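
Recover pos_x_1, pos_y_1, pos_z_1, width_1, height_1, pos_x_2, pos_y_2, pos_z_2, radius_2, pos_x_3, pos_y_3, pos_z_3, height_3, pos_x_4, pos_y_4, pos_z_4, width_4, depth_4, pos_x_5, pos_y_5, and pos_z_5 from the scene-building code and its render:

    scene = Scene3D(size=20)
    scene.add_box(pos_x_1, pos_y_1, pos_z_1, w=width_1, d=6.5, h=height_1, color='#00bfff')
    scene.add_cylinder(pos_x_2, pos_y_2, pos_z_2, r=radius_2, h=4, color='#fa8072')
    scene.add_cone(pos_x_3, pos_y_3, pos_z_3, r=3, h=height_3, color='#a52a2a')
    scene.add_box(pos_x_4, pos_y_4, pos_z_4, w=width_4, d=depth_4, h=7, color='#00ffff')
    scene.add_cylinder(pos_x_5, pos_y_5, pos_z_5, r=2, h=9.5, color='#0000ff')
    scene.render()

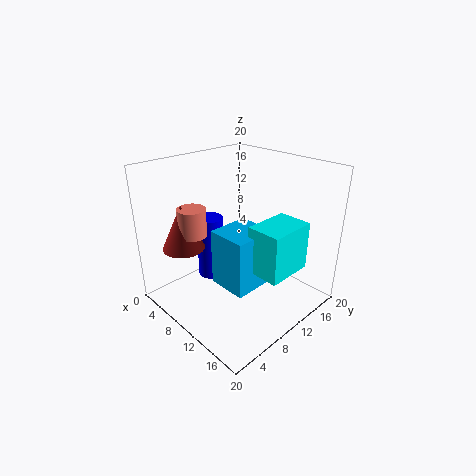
pos_x_1 = 6.5; pos_y_1 = 8; pos_z_1 = 2; width_1 = 6; height_1 = 8.5; pos_x_2 = 5; pos_y_2 = 6; pos_z_2 = 10; radius_2 = 2; pos_x_3 = 4; pos_y_3 = 5; pos_z_3 = 8; height_3 = 6.5; pos_x_4 = 11.5; pos_y_4 = 10.5; pos_z_4 = 5; width_4 = 5; depth_4 = 7; pos_x_5 = 4.5; pos_y_5 = 9.5; pos_z_5 = 2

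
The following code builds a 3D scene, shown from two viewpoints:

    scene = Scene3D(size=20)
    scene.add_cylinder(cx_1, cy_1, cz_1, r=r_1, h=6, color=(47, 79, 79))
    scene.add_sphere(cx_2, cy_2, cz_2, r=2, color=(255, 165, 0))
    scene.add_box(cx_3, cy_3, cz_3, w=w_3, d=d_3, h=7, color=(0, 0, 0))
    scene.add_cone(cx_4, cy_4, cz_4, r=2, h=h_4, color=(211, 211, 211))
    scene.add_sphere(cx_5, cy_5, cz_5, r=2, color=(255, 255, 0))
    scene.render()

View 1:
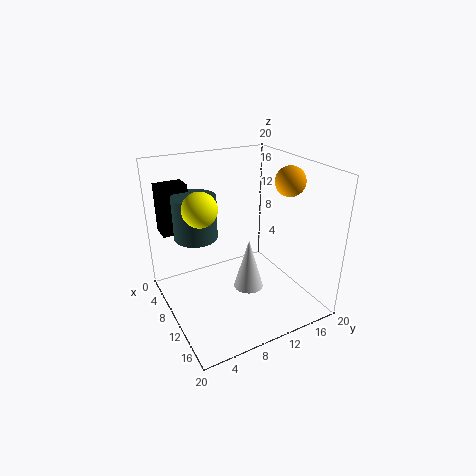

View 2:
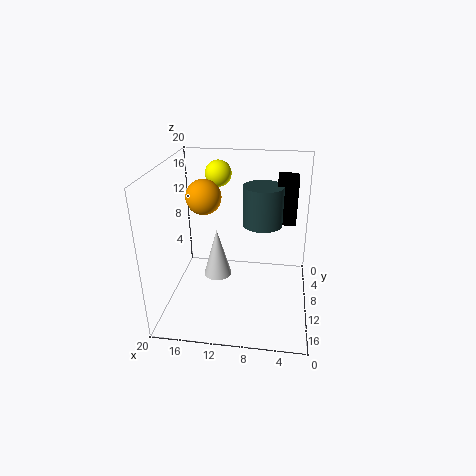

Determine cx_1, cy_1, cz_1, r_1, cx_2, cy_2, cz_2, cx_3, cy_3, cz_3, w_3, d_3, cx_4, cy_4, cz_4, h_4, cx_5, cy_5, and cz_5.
cx_1 = 7
cy_1 = 5
cz_1 = 10
r_1 = 3
cx_2 = 13
cy_2 = 16
cz_2 = 18
cx_3 = 2
cy_3 = 1
cz_3 = 10
w_3 = 3
d_3 = 4
cx_4 = 13
cy_4 = 10
cz_4 = 4
h_4 = 7
cx_5 = 14
cy_5 = 3
cz_5 = 17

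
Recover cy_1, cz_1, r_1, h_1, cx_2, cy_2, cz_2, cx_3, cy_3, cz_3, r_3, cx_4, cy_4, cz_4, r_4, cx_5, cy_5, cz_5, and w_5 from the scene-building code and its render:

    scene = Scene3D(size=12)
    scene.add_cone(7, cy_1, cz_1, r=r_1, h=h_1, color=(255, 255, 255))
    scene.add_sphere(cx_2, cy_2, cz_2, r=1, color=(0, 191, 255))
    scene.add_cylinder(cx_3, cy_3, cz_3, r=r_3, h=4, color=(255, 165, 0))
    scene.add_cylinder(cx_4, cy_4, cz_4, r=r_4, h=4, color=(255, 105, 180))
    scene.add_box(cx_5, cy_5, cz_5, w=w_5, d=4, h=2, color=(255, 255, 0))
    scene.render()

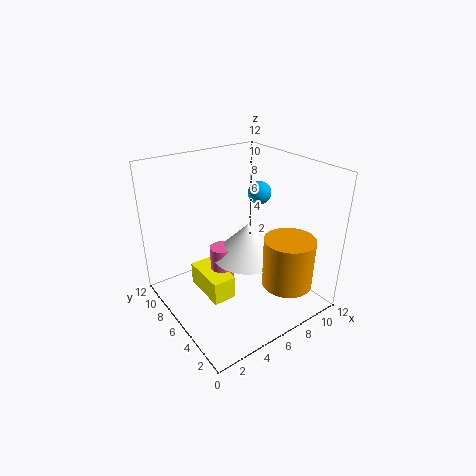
cy_1 = 6; cz_1 = 4; r_1 = 3; h_1 = 3; cx_2 = 9; cy_2 = 7; cz_2 = 9; cx_3 = 8; cy_3 = 2; cz_3 = 3; r_3 = 2; cx_4 = 5; cy_4 = 7; cz_4 = 1; r_4 = 1; cx_5 = 3; cy_5 = 5; cz_5 = 1; w_5 = 2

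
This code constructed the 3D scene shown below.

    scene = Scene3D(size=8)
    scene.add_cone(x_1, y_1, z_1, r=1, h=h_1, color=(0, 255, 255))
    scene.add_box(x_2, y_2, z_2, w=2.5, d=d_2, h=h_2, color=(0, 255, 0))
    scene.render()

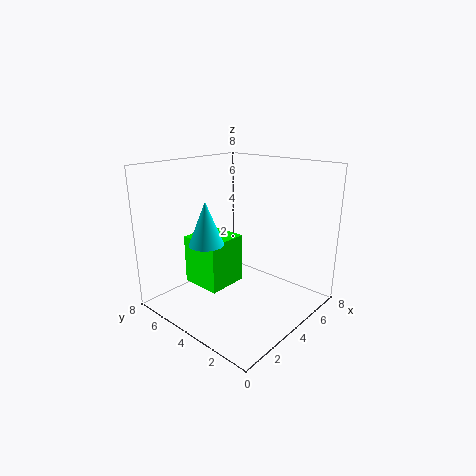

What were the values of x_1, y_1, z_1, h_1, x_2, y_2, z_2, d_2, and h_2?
x_1 = 3
y_1 = 5.5
z_1 = 3.5
h_1 = 2.5
x_2 = 3
y_2 = 5
z_2 = 0.5
d_2 = 2.5
h_2 = 3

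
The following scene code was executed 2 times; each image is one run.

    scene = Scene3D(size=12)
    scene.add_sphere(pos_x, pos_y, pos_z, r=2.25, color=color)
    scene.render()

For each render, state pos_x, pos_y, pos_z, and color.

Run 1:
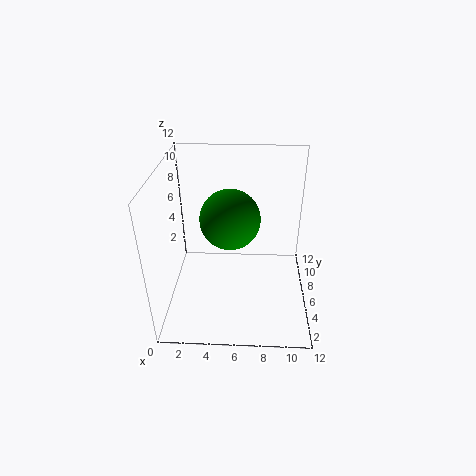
pos_x = 5.5, pos_y = 4.25, pos_z = 8.75, color = 'green'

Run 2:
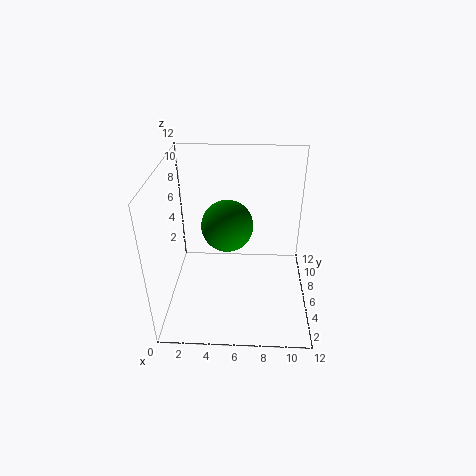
pos_x = 5, pos_y = 7.5, pos_z = 6.25, color = 'green'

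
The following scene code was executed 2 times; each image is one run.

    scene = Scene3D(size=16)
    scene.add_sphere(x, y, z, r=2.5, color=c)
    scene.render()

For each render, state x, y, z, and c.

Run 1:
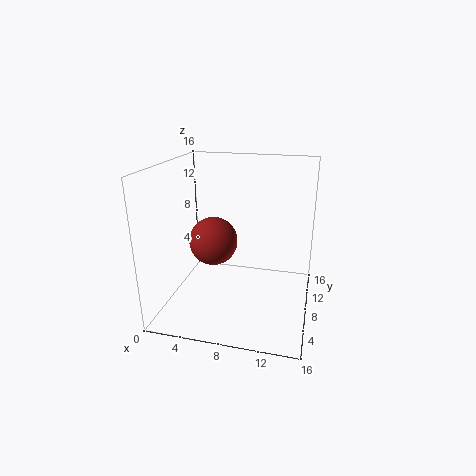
x = 6; y = 5.5; z = 8.5; c = 'brown'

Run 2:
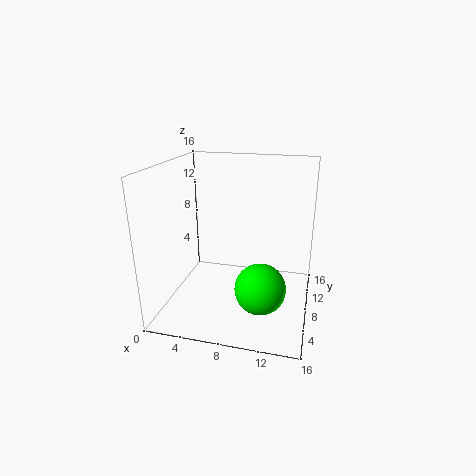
x = 11.5; y = 3; z = 5; c = 'lime'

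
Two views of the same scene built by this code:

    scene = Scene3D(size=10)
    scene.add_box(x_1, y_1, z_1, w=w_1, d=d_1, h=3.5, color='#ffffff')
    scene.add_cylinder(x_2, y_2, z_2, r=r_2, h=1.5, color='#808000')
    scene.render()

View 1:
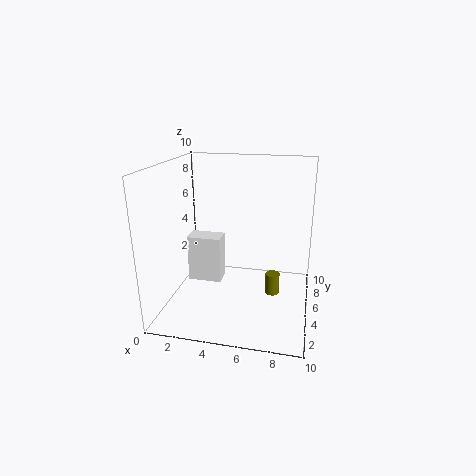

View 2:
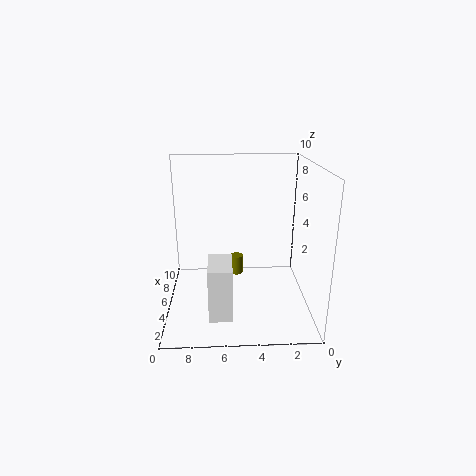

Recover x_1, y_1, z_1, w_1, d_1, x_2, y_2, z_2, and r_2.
x_1 = 1
y_1 = 5.5
z_1 = 1
w_1 = 2.5
d_1 = 1.5
x_2 = 7.5
y_2 = 5
z_2 = 1
r_2 = 0.5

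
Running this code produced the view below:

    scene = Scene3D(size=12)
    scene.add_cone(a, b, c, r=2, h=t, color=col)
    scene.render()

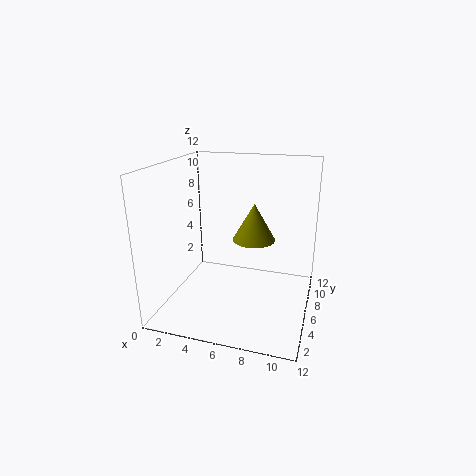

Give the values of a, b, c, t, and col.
a = 6.5; b = 9.5; c = 4.5; t = 3.5; col = 'olive'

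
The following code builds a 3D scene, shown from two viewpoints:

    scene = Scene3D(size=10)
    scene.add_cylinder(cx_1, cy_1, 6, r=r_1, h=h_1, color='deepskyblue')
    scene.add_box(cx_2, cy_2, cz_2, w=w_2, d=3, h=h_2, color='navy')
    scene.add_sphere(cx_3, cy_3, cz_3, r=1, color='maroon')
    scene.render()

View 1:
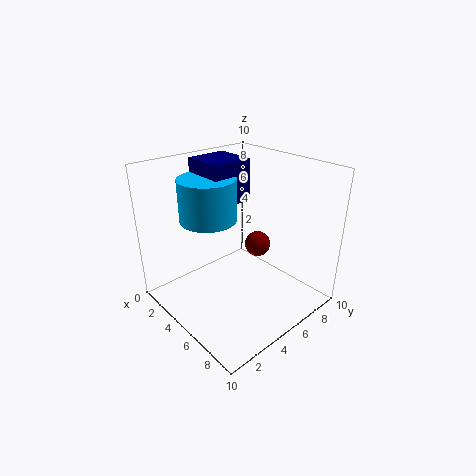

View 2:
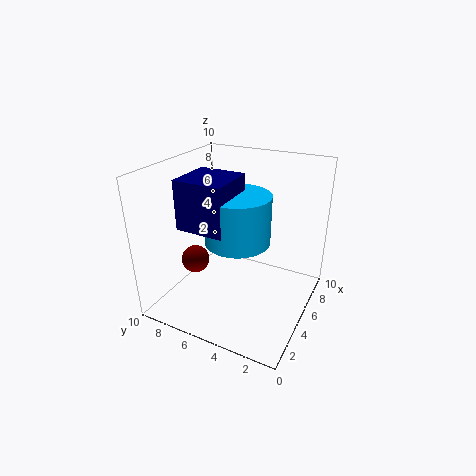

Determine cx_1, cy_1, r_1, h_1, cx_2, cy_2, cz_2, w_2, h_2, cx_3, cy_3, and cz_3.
cx_1 = 3, cy_1 = 4, r_1 = 2, h_1 = 3, cx_2 = 1, cy_2 = 4, cz_2 = 7, w_2 = 3, h_2 = 3, cx_3 = 4, cy_3 = 8, cz_3 = 3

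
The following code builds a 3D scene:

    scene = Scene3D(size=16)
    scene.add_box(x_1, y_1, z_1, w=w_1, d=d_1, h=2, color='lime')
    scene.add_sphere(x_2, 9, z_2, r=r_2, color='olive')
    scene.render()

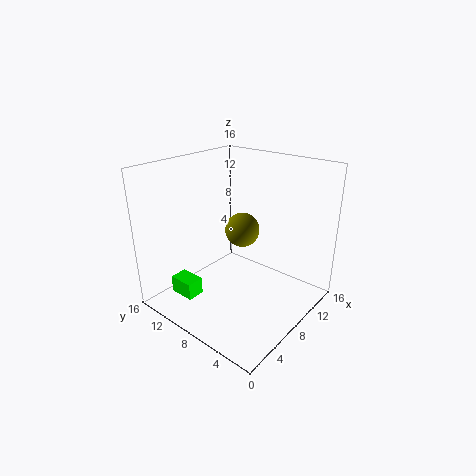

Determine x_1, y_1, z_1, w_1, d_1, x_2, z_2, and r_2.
x_1 = 3, y_1 = 11, z_1 = 1, w_1 = 2, d_1 = 3, x_2 = 10, z_2 = 8, r_2 = 2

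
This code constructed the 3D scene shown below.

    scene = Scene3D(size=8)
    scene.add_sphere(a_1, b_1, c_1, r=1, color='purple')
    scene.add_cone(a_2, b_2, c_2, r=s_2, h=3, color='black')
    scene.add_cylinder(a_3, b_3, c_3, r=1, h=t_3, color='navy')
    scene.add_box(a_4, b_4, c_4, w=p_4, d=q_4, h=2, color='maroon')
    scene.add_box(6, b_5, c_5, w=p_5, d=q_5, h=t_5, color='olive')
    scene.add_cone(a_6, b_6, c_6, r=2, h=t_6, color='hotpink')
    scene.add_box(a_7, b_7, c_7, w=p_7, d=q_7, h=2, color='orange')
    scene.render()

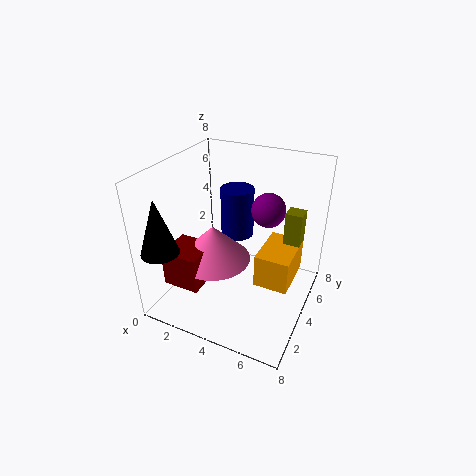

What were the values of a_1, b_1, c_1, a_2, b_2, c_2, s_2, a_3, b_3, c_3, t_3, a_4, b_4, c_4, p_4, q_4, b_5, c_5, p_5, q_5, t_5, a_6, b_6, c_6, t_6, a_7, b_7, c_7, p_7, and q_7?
a_1 = 5; b_1 = 6; c_1 = 5; a_2 = 1; b_2 = 1; c_2 = 4; s_2 = 1; a_3 = 3; b_3 = 6; c_3 = 3; t_3 = 3; a_4 = 1; b_4 = 1; c_4 = 2; p_4 = 2; q_4 = 2; b_5 = 6; c_5 = 3; p_5 = 1; q_5 = 1; t_5 = 2; a_6 = 3; b_6 = 3; c_6 = 3; t_6 = 2; a_7 = 5; b_7 = 4; c_7 = 1; p_7 = 2; q_7 = 3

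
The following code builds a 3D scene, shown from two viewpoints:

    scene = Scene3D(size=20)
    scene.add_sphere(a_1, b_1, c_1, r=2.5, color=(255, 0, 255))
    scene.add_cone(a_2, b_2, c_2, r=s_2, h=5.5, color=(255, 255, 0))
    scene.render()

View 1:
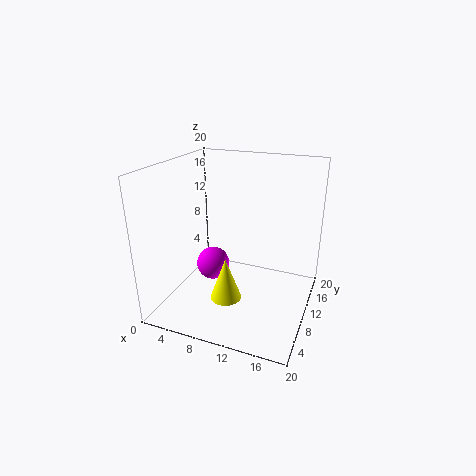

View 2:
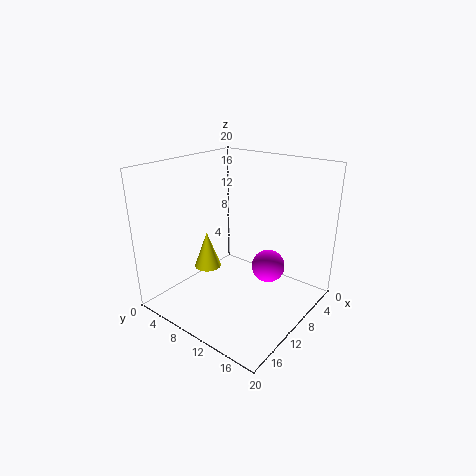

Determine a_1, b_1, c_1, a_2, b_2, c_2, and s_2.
a_1 = 5; b_1 = 12; c_1 = 4; a_2 = 10.5; b_2 = 4.5; c_2 = 4; s_2 = 2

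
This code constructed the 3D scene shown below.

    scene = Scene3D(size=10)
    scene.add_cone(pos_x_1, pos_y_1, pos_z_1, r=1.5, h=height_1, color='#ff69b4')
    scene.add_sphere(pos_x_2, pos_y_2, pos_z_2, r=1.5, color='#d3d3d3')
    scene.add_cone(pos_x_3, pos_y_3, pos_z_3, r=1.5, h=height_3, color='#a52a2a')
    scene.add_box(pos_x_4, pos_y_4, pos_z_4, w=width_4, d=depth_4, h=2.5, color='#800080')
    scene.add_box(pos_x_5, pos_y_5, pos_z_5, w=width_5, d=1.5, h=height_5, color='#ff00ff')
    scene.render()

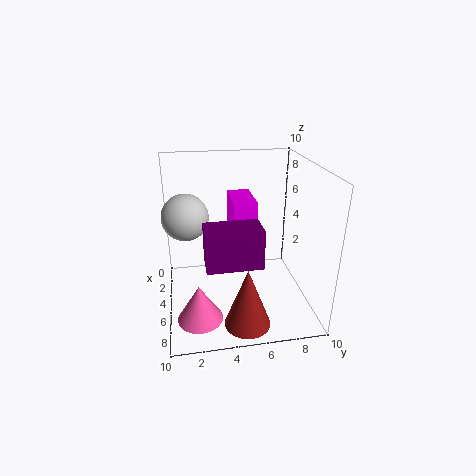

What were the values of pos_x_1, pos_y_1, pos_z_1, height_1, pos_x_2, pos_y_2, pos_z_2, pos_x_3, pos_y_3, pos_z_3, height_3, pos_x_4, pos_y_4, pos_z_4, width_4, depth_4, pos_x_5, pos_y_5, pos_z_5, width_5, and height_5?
pos_x_1 = 7.5, pos_y_1 = 2, pos_z_1 = 0.5, height_1 = 2.5, pos_x_2 = 5.5, pos_y_2 = 1.5, pos_z_2 = 7, pos_x_3 = 8.5, pos_y_3 = 5, pos_z_3 = 0.5, height_3 = 4, pos_x_4 = 6.5, pos_y_4 = 2.5, pos_z_4 = 4.5, width_4 = 2, depth_4 = 3.5, pos_x_5 = 3.5, pos_y_5 = 4.5, pos_z_5 = 5.5, width_5 = 3, height_5 = 2.5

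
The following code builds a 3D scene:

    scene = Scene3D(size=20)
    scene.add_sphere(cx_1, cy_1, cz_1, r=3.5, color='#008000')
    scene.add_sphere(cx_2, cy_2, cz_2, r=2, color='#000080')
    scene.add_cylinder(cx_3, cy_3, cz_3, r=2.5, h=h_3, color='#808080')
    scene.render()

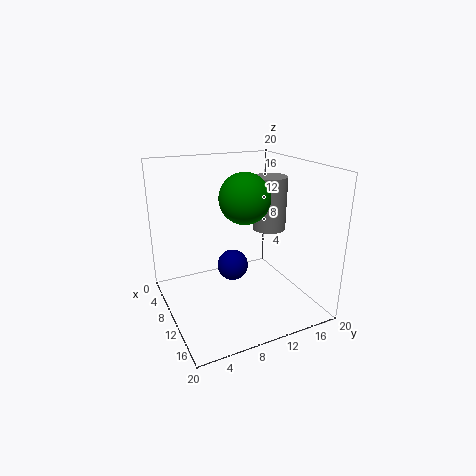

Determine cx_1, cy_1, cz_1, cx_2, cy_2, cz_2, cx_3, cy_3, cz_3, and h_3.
cx_1 = 10
cy_1 = 11
cz_1 = 15.5
cx_2 = 12.5
cy_2 = 8
cz_2 = 7.5
cx_3 = 7.5
cy_3 = 16.5
cz_3 = 9.5
h_3 = 8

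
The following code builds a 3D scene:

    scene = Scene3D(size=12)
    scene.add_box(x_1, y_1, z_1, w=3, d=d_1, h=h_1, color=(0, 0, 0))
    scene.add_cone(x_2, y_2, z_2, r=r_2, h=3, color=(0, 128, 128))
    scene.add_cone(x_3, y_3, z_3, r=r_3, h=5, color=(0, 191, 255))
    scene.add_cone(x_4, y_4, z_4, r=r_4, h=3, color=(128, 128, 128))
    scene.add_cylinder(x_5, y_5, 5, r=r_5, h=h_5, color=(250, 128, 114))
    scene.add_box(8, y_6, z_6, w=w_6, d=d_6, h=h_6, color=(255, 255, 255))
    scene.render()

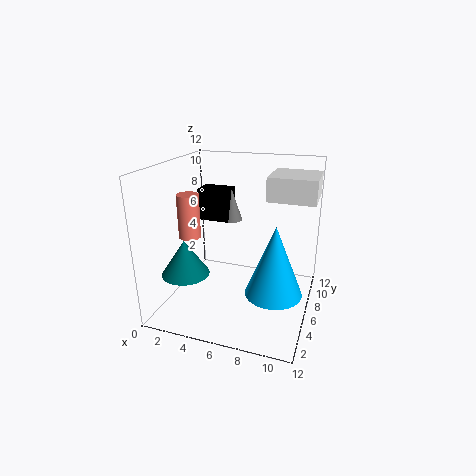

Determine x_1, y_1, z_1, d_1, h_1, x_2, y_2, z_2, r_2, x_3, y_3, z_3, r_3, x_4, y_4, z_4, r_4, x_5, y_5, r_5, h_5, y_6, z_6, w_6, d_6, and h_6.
x_1 = 1
y_1 = 9
z_1 = 6
d_1 = 2
h_1 = 3
x_2 = 2
y_2 = 4
z_2 = 3
r_2 = 2
x_3 = 10
y_3 = 2
z_3 = 4
r_3 = 2
x_4 = 4
y_4 = 10
z_4 = 6
r_4 = 1
x_5 = 1
y_5 = 7
r_5 = 1
h_5 = 4
y_6 = 7
z_6 = 9
w_6 = 4
d_6 = 4
h_6 = 2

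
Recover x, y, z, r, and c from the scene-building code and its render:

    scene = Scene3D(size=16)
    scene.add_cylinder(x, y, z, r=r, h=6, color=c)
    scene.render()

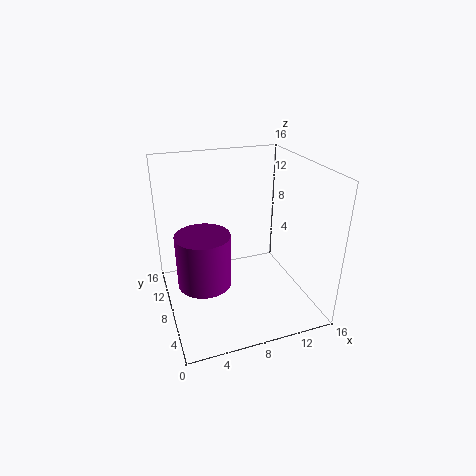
x = 4
y = 8
z = 3
r = 3
c = 'purple'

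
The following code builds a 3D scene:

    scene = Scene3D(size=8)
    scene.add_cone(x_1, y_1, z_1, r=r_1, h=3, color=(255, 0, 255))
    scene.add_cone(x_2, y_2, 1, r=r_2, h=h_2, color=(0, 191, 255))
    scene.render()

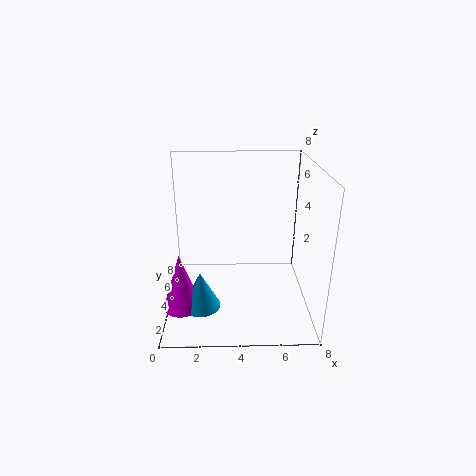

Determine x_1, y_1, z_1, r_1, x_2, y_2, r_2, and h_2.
x_1 = 1
y_1 = 2
z_1 = 1
r_1 = 1
x_2 = 2
y_2 = 2
r_2 = 1
h_2 = 2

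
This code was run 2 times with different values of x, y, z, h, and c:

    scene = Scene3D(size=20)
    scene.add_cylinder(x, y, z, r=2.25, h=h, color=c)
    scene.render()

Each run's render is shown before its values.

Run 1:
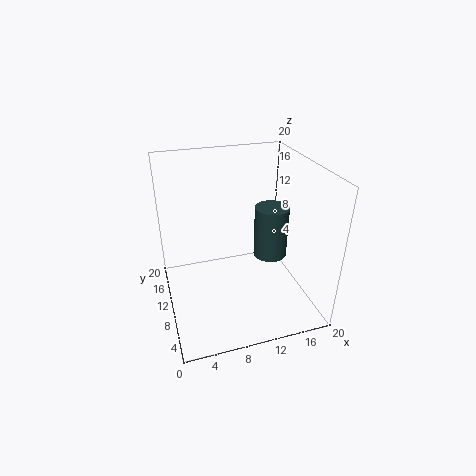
x = 14; y = 8; z = 8; h = 7; c = 'darkslategray'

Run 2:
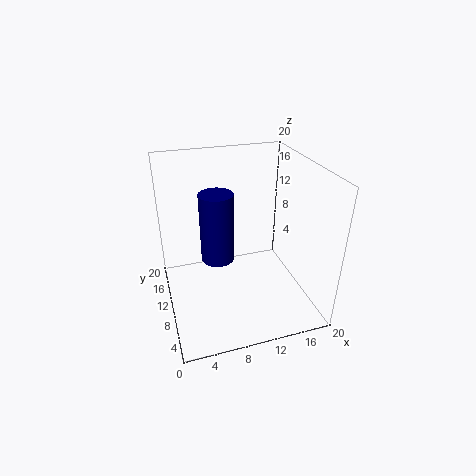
x = 7; y = 9.75; z = 7.5; h = 9.5; c = 'navy'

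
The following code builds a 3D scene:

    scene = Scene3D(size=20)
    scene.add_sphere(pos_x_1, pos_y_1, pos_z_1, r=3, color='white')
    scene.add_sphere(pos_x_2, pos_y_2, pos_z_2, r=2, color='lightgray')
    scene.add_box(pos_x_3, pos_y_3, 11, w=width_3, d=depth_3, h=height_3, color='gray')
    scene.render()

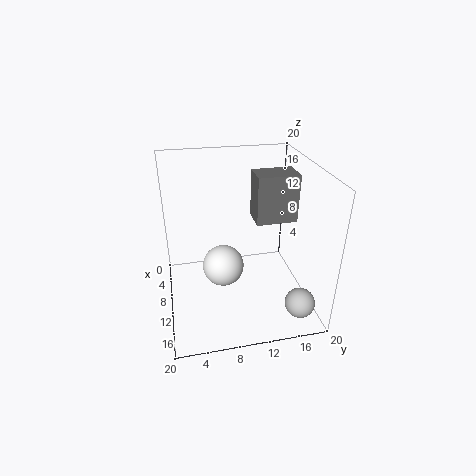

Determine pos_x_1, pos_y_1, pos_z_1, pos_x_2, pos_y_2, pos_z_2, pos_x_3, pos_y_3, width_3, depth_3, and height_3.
pos_x_1 = 9
pos_y_1 = 8
pos_z_1 = 5
pos_x_2 = 17
pos_y_2 = 17
pos_z_2 = 3
pos_x_3 = 5
pos_y_3 = 13
width_3 = 4
depth_3 = 6
height_3 = 7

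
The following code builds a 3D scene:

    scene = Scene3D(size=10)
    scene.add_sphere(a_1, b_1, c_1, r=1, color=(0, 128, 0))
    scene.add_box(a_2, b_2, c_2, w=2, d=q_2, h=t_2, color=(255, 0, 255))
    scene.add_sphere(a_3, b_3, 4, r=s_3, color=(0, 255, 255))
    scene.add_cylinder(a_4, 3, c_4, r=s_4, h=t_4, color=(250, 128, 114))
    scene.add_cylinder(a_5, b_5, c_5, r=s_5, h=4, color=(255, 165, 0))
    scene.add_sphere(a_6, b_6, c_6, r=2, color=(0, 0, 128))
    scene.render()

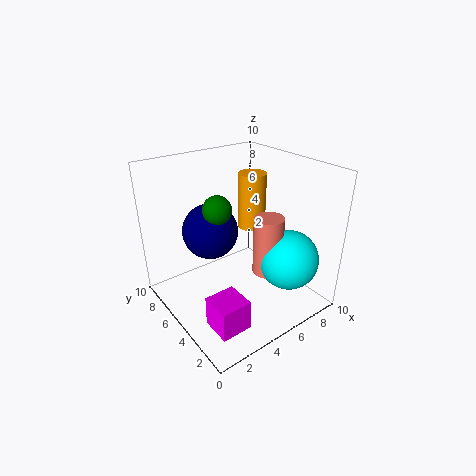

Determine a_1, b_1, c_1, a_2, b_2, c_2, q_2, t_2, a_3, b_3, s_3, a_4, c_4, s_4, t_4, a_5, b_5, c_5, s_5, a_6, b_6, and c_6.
a_1 = 4
b_1 = 6
c_1 = 7
a_2 = 1
b_2 = 1
c_2 = 1
q_2 = 2
t_2 = 2
a_3 = 7
b_3 = 2
s_3 = 2
a_4 = 6
c_4 = 3
s_4 = 1
t_4 = 4
a_5 = 7
b_5 = 6
c_5 = 5
s_5 = 1
a_6 = 4
b_6 = 7
c_6 = 5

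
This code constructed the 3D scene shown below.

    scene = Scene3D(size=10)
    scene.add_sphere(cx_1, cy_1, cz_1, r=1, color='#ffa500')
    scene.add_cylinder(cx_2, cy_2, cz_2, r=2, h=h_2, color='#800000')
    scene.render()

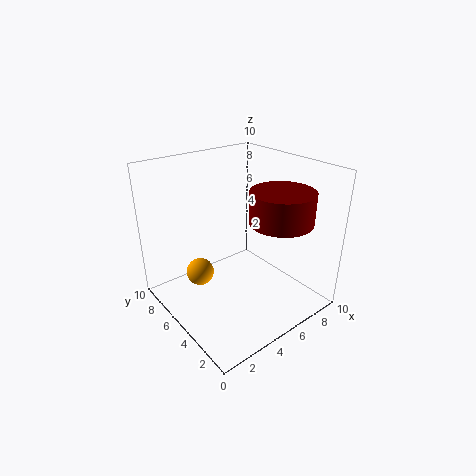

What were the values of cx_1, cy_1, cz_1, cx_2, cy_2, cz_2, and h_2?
cx_1 = 3
cy_1 = 7
cz_1 = 2
cx_2 = 6
cy_2 = 2
cz_2 = 7
h_2 = 2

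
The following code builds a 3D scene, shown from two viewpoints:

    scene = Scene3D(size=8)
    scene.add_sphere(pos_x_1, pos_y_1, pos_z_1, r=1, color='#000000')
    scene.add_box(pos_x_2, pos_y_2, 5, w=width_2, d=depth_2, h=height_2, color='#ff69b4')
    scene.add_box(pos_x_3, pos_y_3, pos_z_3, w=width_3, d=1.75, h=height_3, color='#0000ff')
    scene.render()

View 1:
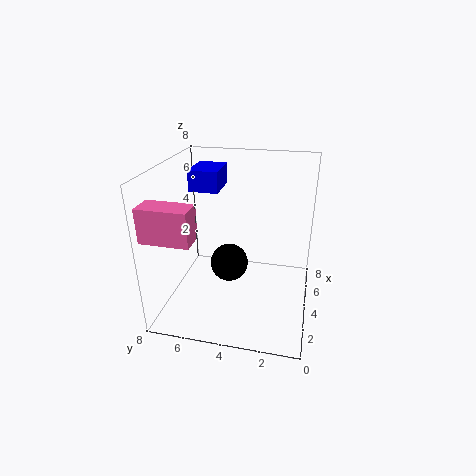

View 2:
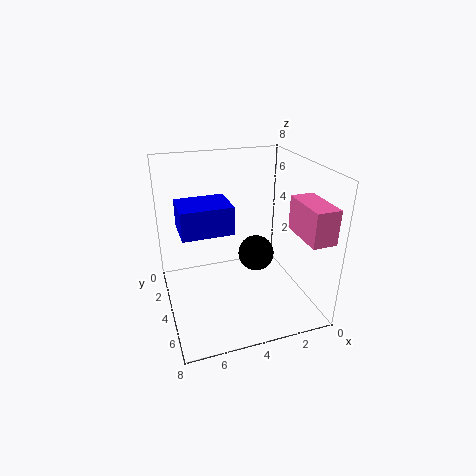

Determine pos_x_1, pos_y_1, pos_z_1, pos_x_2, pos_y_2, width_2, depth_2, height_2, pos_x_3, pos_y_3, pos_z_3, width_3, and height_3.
pos_x_1 = 3; pos_y_1 = 4.25; pos_z_1 = 3; pos_x_2 = 0.5; pos_y_2 = 5.5; width_2 = 1.25; depth_2 = 2.5; height_2 = 1.75; pos_x_3 = 5.25; pos_y_3 = 5.5; pos_z_3 = 6; width_3 = 2.25; height_3 = 1.25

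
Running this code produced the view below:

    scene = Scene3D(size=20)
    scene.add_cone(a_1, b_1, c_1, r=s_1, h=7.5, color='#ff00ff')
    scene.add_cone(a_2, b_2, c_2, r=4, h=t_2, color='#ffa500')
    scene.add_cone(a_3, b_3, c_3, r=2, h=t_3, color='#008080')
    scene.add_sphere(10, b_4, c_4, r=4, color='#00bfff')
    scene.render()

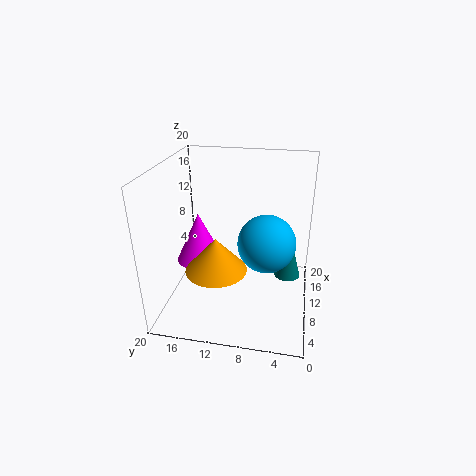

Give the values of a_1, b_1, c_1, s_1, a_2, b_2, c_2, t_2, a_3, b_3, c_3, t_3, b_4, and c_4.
a_1 = 12.5; b_1 = 16.5; c_1 = 4.5; s_1 = 3.5; a_2 = 5.5; b_2 = 12; c_2 = 7.5; t_2 = 4.5; a_3 = 15; b_3 = 3; c_3 = 1.5; t_3 = 7.5; b_4 = 6; c_4 = 9.5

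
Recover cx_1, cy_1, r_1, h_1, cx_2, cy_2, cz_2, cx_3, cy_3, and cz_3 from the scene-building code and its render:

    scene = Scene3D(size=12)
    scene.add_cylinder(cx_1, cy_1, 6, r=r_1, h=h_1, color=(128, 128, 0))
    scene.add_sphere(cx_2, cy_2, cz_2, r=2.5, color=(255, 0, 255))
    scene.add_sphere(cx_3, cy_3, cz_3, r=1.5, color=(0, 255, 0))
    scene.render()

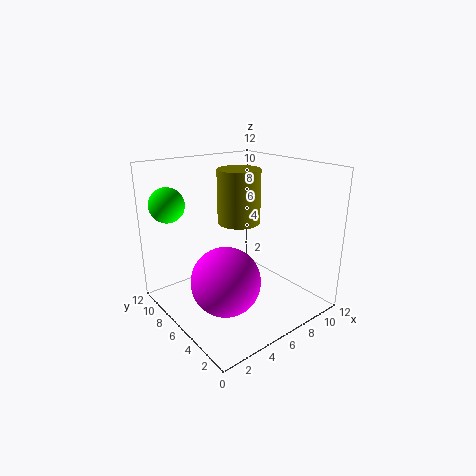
cx_1 = 8.5
cy_1 = 9
r_1 = 2
h_1 = 5
cx_2 = 2.5
cy_2 = 3
cz_2 = 4.5
cx_3 = 2
cy_3 = 10.5
cz_3 = 8.5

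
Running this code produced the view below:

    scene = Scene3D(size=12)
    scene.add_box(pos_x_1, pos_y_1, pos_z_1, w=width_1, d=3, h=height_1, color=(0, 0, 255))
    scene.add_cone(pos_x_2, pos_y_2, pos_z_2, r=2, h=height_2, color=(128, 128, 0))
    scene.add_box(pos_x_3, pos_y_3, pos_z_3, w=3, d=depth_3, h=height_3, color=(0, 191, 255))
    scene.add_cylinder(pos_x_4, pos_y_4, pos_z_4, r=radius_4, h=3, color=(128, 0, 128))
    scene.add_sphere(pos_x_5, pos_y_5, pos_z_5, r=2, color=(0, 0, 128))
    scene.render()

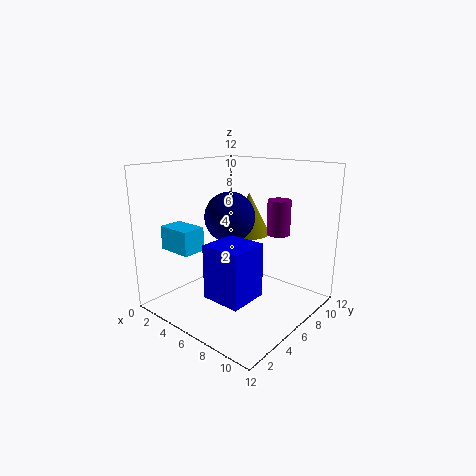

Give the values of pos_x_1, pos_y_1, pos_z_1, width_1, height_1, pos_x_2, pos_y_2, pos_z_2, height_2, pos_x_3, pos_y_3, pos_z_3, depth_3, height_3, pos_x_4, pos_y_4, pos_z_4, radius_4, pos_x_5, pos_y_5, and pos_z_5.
pos_x_1 = 7; pos_y_1 = 1; pos_z_1 = 3; width_1 = 3; height_1 = 4; pos_x_2 = 4; pos_y_2 = 10; pos_z_2 = 5; height_2 = 4; pos_x_3 = 1; pos_y_3 = 2; pos_z_3 = 5; depth_3 = 2; height_3 = 2; pos_x_4 = 8; pos_y_4 = 9; pos_z_4 = 6; radius_4 = 1; pos_x_5 = 6; pos_y_5 = 5; pos_z_5 = 8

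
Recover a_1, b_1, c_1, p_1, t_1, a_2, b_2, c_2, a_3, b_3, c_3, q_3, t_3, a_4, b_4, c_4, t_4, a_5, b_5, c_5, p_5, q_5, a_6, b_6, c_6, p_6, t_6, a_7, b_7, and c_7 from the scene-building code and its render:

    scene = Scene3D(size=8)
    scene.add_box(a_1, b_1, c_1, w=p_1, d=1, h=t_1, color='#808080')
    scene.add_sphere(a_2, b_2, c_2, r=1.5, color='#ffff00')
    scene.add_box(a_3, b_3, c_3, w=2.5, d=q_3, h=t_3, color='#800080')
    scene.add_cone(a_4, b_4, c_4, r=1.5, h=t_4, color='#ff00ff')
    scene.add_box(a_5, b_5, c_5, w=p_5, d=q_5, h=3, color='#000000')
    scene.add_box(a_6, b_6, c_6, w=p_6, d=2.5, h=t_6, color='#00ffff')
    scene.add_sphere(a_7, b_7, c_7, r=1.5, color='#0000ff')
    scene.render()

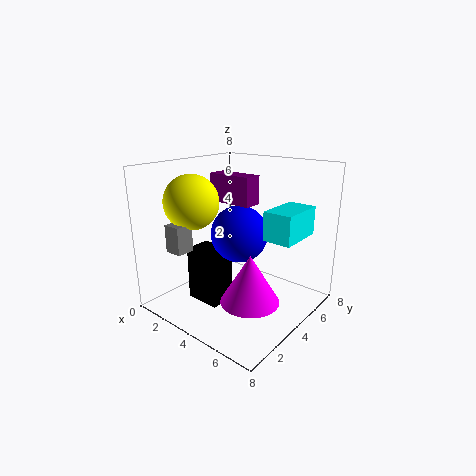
a_1 = 1.5; b_1 = 1; c_1 = 3.5; p_1 = 1; t_1 = 1.5; a_2 = 2; b_2 = 2.5; c_2 = 6; a_3 = 2.5; b_3 = 3.5; c_3 = 6; q_3 = 1; t_3 = 1.5; a_4 = 6; b_4 = 2.5; c_4 = 1.5; t_4 = 2.5; a_5 = 2; b_5 = 2; c_5 = 0.5; p_5 = 2; q_5 = 1.5; a_6 = 6; b_6 = 3.5; c_6 = 4.5; p_6 = 1.5; t_6 = 1.5; a_7 = 4.5; b_7 = 3.5; c_7 = 4.5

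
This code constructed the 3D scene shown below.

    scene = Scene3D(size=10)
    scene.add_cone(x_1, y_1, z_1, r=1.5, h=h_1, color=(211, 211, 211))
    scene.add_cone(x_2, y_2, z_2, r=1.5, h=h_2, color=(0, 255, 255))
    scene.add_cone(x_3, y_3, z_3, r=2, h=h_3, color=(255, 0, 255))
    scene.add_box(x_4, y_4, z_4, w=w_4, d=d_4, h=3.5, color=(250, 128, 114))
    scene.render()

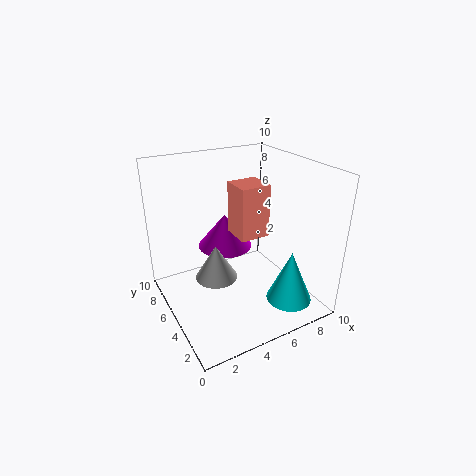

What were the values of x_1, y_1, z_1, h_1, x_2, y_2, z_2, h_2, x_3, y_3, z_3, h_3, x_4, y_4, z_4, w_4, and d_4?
x_1 = 3.5; y_1 = 5.5; z_1 = 2; h_1 = 2.5; x_2 = 7; y_2 = 1.5; z_2 = 1.5; h_2 = 3.5; x_3 = 5; y_3 = 7; z_3 = 3.5; h_3 = 2.5; x_4 = 4.5; y_4 = 3.5; z_4 = 5.5; w_4 = 2; d_4 = 2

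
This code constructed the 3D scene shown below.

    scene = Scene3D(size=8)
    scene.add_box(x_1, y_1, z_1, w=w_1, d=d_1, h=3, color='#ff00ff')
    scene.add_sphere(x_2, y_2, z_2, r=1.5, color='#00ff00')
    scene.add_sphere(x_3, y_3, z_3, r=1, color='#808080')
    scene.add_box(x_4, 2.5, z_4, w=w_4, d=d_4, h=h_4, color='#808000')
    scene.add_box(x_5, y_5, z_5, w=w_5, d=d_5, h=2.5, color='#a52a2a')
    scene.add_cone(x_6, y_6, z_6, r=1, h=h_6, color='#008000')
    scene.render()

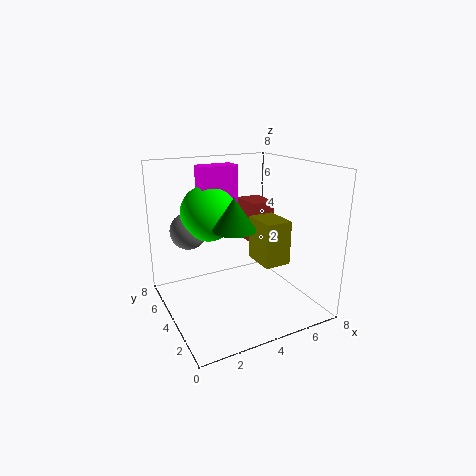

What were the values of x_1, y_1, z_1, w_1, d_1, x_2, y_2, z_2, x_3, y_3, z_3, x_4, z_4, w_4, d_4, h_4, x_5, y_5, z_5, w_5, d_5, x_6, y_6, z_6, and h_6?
x_1 = 2; y_1 = 4; z_1 = 5; w_1 = 2; d_1 = 1; x_2 = 2.5; y_2 = 4.5; z_2 = 5.5; x_3 = 1.5; y_3 = 5; z_3 = 4.5; x_4 = 5; z_4 = 2.5; w_4 = 1.5; d_4 = 2; h_4 = 2.5; x_5 = 5.5; y_5 = 5; z_5 = 3; w_5 = 1.5; d_5 = 2; x_6 = 2.5; y_6 = 1.5; z_6 = 5.5; h_6 = 1.5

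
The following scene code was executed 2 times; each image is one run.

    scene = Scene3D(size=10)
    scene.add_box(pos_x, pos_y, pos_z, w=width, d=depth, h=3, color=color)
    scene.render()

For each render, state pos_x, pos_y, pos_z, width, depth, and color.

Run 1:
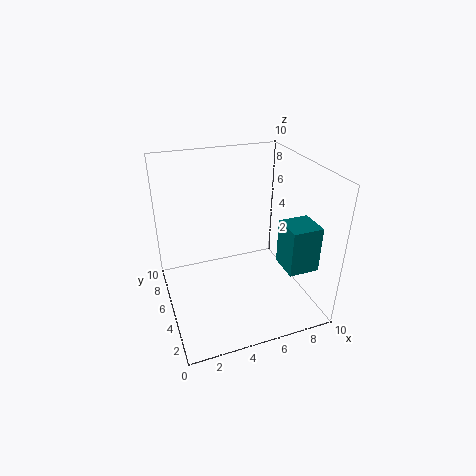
pos_x = 7; pos_y = 1; pos_z = 4; width = 2; depth = 2; color = 'teal'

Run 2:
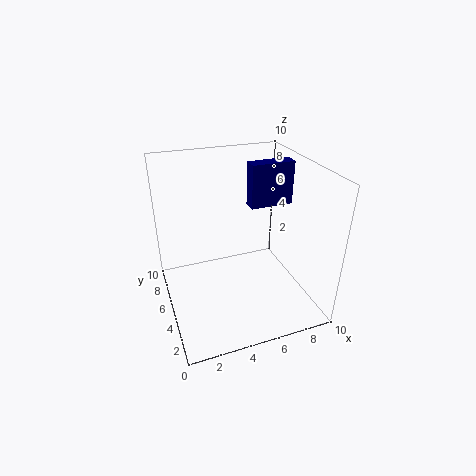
pos_x = 6; pos_y = 5; pos_z = 7; width = 3; depth = 1; color = 'navy'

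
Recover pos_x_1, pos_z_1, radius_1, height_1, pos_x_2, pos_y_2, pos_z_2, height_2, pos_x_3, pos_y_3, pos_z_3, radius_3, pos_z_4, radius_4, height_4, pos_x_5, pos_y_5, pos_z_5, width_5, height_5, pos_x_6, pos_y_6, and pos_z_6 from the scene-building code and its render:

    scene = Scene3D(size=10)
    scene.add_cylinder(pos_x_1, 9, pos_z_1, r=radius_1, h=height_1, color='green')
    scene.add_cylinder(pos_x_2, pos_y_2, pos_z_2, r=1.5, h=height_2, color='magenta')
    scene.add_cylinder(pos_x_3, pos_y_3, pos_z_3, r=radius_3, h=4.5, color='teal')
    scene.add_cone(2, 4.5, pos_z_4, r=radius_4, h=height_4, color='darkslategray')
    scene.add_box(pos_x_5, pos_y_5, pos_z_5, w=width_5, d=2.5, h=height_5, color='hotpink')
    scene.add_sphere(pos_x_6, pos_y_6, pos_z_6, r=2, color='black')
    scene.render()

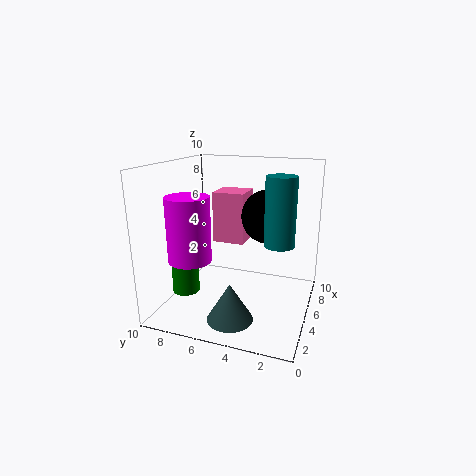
pos_x_1 = 4.5
pos_z_1 = 0.5
radius_1 = 1
height_1 = 2.5
pos_x_2 = 3.5
pos_y_2 = 8
pos_z_2 = 3.5
height_2 = 4.5
pos_x_3 = 4.5
pos_y_3 = 2
pos_z_3 = 5
radius_3 = 1
pos_z_4 = 0.5
radius_4 = 1.5
height_4 = 2.5
pos_x_5 = 7.5
pos_y_5 = 5.5
pos_z_5 = 3.5
width_5 = 2.5
height_5 = 4
pos_x_6 = 7.5
pos_y_6 = 3.5
pos_z_6 = 6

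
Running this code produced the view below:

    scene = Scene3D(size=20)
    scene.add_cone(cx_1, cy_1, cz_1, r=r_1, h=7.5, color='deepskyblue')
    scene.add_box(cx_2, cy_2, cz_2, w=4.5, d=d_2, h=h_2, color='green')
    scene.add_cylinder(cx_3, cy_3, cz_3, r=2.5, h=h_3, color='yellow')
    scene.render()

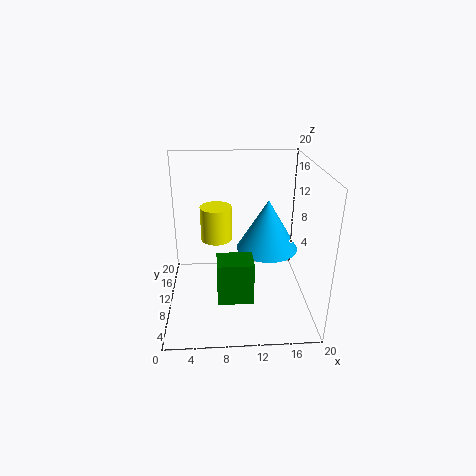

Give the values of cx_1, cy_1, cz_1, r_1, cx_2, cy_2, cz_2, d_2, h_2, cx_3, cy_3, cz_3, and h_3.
cx_1 = 14.5; cy_1 = 12.5; cz_1 = 7; r_1 = 4.5; cx_2 = 7; cy_2 = 2.5; cz_2 = 4.5; d_2 = 3.5; h_2 = 5.5; cx_3 = 7; cy_3 = 17; cz_3 = 6.5; h_3 = 5.5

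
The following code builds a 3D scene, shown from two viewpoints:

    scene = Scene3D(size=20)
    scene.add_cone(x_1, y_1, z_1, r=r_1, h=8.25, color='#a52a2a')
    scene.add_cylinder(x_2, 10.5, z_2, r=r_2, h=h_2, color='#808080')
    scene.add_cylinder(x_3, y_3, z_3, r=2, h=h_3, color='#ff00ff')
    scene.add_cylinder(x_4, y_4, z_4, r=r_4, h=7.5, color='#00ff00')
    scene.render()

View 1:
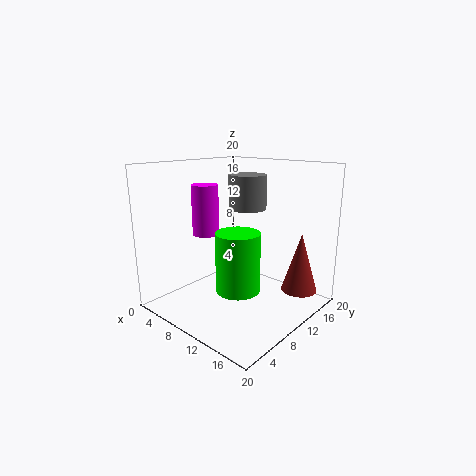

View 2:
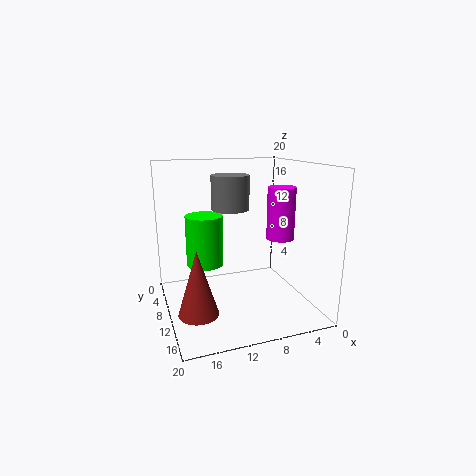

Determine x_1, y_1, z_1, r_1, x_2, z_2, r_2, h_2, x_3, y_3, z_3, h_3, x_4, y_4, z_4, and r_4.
x_1 = 17, y_1 = 15.25, z_1 = 2.5, r_1 = 2.5, x_2 = 11.25, z_2 = 14.25, r_2 = 2.5, h_2 = 4.5, x_3 = 3.5, y_3 = 10, z_3 = 9.25, h_3 = 7.5, x_4 = 13.75, y_4 = 5.75, z_4 = 5, r_4 = 2.75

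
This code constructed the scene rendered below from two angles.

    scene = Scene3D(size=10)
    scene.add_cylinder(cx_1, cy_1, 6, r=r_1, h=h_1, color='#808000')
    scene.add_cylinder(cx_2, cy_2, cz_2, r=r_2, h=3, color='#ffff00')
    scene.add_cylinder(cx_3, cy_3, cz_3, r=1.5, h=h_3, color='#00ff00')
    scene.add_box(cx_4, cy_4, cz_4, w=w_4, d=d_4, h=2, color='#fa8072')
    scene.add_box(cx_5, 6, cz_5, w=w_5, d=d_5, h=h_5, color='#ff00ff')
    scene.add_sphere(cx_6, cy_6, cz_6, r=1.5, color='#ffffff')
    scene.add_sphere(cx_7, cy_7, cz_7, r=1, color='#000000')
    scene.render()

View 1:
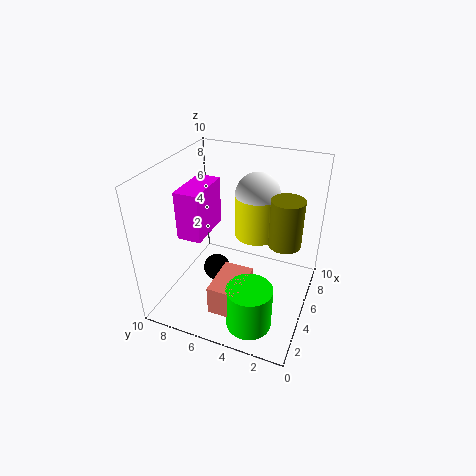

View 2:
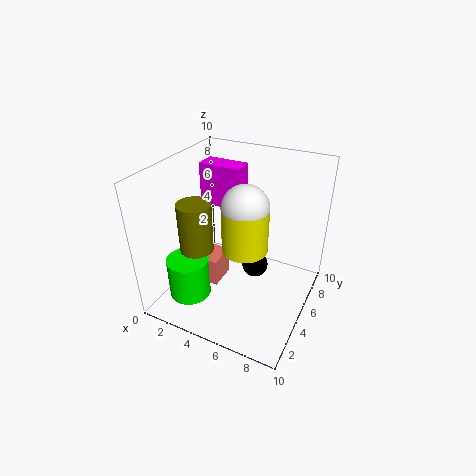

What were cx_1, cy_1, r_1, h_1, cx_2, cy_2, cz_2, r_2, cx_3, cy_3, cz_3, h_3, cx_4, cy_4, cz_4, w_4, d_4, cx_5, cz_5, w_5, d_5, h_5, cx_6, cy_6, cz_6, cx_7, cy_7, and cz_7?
cx_1 = 4, cy_1 = 1.5, r_1 = 1, h_1 = 3, cx_2 = 6, cy_2 = 4, cz_2 = 5, r_2 = 1.5, cx_3 = 2, cy_3 = 3, cz_3 = 0.5, h_3 = 3, cx_4 = 1, cy_4 = 3.5, cz_4 = 1.5, w_4 = 3, d_4 = 2, cx_5 = 1.5, cz_5 = 6.5, w_5 = 3, d_5 = 1.5, h_5 = 3, cx_6 = 6, cy_6 = 4, cz_6 = 8, cx_7 = 5.5, cy_7 = 7, cz_7 = 1.5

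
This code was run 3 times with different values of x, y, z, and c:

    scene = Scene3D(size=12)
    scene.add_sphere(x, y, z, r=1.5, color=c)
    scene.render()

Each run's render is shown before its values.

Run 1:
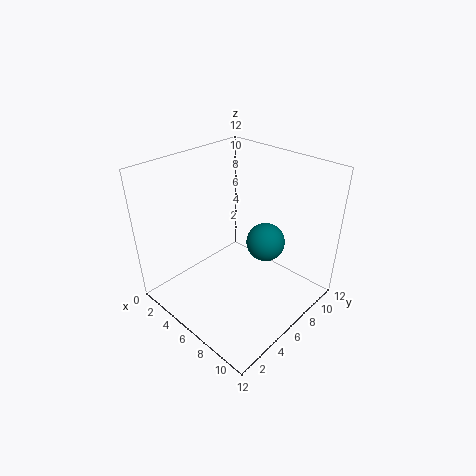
x = 8.5
y = 6.5
z = 6.5
c = 'teal'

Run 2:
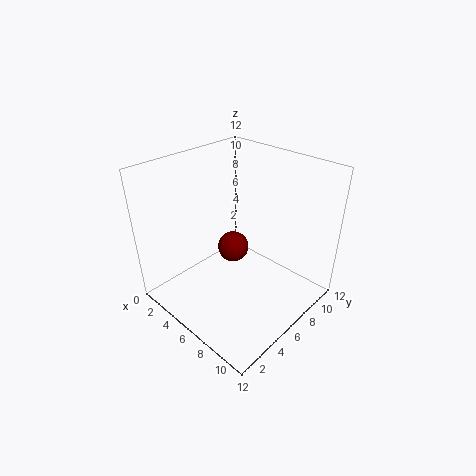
x = 3
y = 8.5
z = 2.5
c = 'maroon'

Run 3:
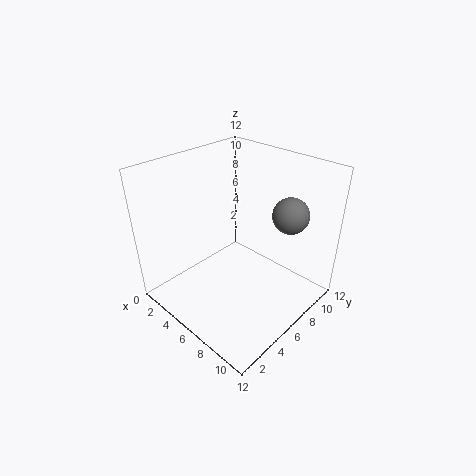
x = 9
y = 9
z = 8
c = 'gray'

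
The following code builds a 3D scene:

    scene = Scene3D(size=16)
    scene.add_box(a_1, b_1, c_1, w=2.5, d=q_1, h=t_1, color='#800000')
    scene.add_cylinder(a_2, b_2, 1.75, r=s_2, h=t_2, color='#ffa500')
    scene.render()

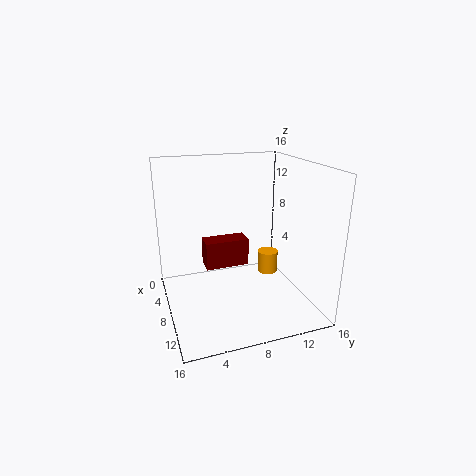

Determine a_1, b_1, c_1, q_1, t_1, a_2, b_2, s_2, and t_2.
a_1 = 1.75; b_1 = 5.25; c_1 = 2.5; q_1 = 5.5; t_1 = 3.5; a_2 = 5.25; b_2 = 13; s_2 = 1.25; t_2 = 2.75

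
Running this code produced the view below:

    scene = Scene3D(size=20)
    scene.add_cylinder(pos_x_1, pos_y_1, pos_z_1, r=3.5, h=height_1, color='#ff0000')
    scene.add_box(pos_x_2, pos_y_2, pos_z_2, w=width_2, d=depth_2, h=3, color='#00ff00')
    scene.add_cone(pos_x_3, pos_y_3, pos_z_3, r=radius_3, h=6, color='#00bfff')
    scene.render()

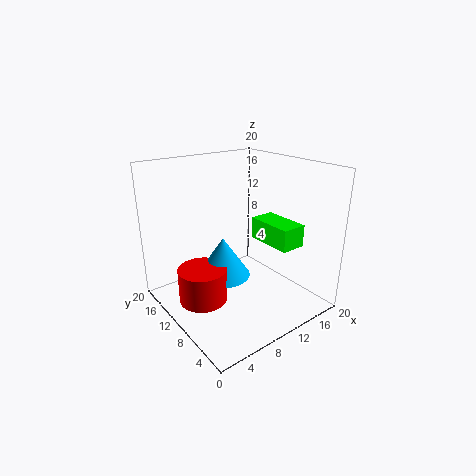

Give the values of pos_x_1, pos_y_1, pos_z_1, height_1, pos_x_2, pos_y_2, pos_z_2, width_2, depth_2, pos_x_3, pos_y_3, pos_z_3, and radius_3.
pos_x_1 = 5.5, pos_y_1 = 12.5, pos_z_1 = 0.5, height_1 = 5, pos_x_2 = 12.5, pos_y_2 = 3.5, pos_z_2 = 9.5, width_2 = 3.5, depth_2 = 6.5, pos_x_3 = 9.5, pos_y_3 = 13, pos_z_3 = 3, radius_3 = 4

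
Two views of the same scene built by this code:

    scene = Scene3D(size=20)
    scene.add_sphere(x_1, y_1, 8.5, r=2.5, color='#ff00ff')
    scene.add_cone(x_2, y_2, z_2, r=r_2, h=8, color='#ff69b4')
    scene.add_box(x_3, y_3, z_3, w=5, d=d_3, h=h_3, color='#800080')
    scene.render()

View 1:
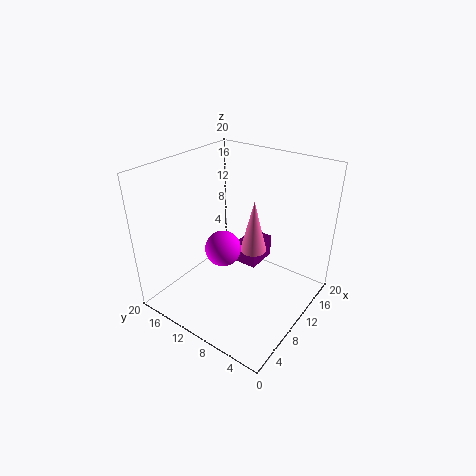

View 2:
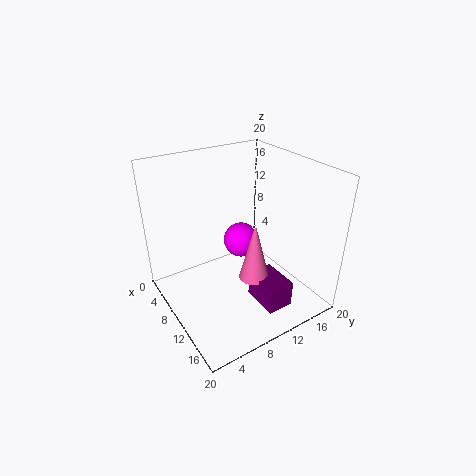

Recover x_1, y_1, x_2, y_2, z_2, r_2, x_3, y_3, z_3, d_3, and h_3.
x_1 = 8.5
y_1 = 11.5
x_2 = 14
y_2 = 10
z_2 = 6
r_2 = 2
x_3 = 13.5
y_3 = 9.5
z_3 = 3
d_3 = 3.5
h_3 = 3.5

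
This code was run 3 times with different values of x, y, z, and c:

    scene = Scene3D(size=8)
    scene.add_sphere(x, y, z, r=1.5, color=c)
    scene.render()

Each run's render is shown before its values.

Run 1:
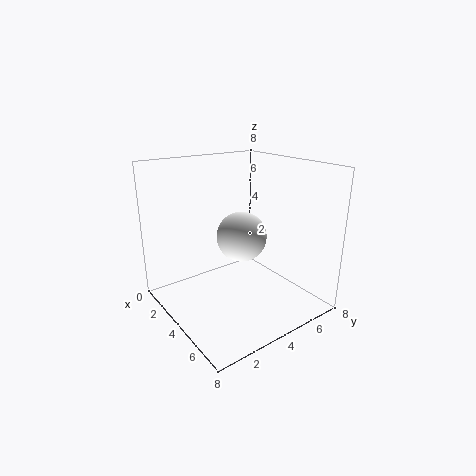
x = 3, y = 5, z = 3.5, c = 'white'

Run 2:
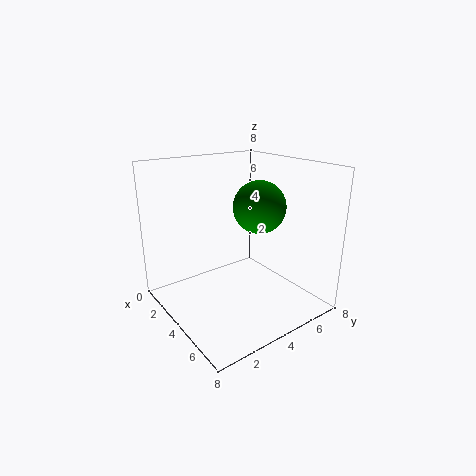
x = 4, y = 5.5, z = 5.5, c = 'green'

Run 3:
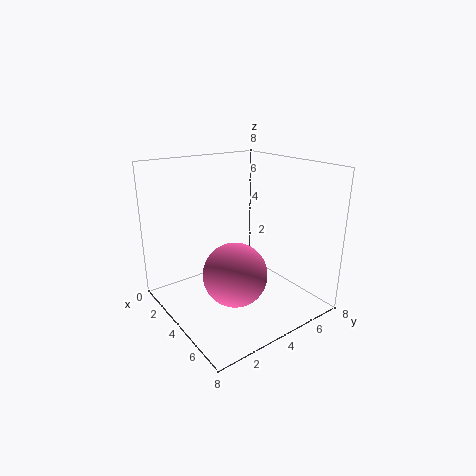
x = 6.5, y = 2, z = 3.5, c = 'hotpink'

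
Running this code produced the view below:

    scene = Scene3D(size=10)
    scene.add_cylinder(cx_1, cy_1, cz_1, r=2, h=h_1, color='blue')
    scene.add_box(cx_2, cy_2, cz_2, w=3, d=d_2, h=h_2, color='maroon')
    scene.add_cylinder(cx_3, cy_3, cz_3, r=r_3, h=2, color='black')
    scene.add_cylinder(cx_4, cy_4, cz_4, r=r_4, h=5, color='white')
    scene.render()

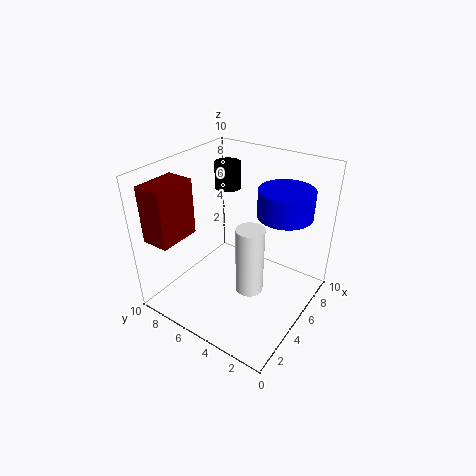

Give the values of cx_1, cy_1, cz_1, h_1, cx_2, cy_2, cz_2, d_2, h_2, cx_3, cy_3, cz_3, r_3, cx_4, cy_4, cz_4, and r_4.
cx_1 = 8; cy_1 = 3; cz_1 = 6; h_1 = 2; cx_2 = 1; cy_2 = 8; cz_2 = 5; d_2 = 2; h_2 = 4; cx_3 = 8; cy_3 = 8; cz_3 = 7; r_3 = 1; cx_4 = 5; cy_4 = 4; cz_4 = 1; r_4 = 1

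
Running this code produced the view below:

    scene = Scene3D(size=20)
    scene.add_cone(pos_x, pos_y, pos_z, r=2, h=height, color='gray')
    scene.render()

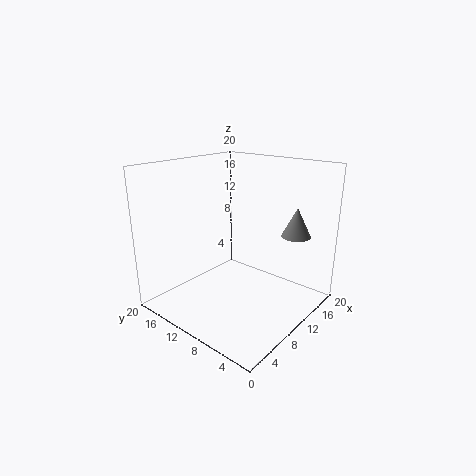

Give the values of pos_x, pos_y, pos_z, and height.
pos_x = 14.5
pos_y = 3.5
pos_z = 10.5
height = 4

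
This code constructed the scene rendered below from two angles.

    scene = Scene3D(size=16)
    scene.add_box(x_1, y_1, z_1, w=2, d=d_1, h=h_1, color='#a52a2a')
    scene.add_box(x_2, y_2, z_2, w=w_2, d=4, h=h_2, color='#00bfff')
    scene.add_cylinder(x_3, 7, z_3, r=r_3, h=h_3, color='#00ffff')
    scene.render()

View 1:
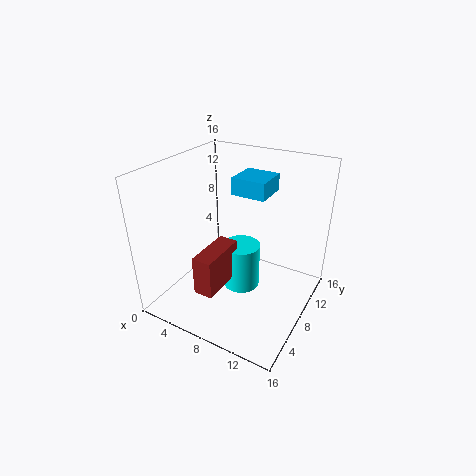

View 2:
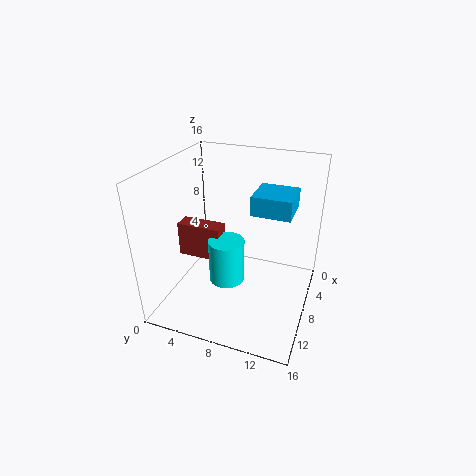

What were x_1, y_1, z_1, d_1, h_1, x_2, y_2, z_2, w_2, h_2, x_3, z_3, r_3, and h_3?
x_1 = 7, y_1 = 1, z_1 = 5, d_1 = 5, h_1 = 4, x_2 = 6, y_2 = 10, z_2 = 12, w_2 = 4, h_2 = 2, x_3 = 9, z_3 = 3, r_3 = 2, h_3 = 5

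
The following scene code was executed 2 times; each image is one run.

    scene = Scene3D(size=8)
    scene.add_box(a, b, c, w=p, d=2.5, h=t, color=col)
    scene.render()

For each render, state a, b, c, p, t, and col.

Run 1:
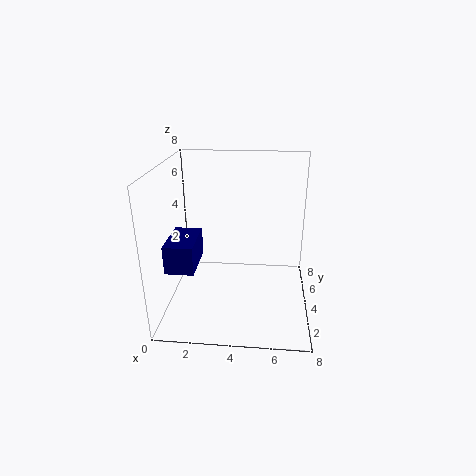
a = 0.5
b = 1.5
c = 3
p = 1.5
t = 1.5
col = 'navy'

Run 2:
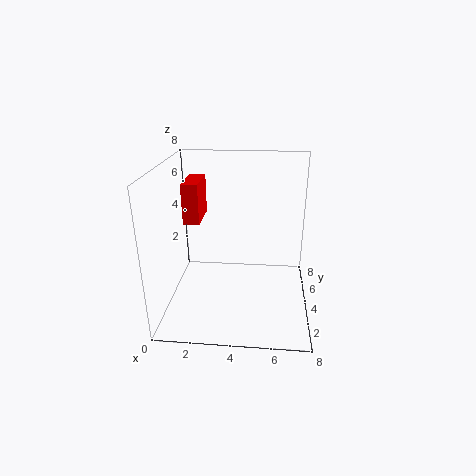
a = 0.5
b = 5.5
c = 4
p = 1
t = 2.5
col = 'red'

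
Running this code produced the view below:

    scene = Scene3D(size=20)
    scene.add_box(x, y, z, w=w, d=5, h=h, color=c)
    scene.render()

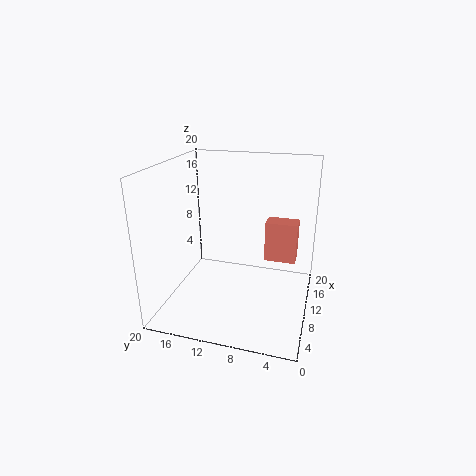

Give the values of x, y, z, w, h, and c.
x = 16.5, y = 2.5, z = 3.5, w = 3, h = 6.5, c = 'salmon'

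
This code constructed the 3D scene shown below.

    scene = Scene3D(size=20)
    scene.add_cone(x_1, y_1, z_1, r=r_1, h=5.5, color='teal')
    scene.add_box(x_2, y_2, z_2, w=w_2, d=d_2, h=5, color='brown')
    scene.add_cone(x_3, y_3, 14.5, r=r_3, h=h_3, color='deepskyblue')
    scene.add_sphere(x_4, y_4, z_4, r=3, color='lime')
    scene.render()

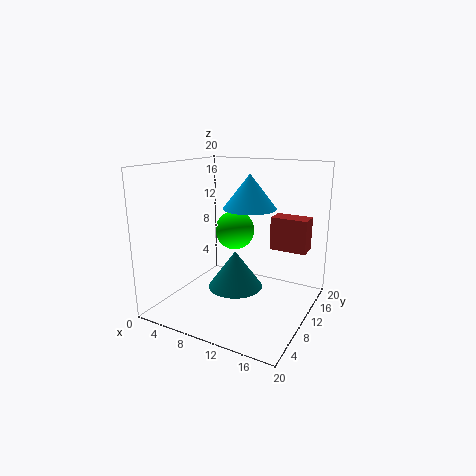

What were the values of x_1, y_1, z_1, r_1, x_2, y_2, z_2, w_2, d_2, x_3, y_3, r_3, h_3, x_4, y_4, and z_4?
x_1 = 9
y_1 = 11
z_1 = 2
r_1 = 4
x_2 = 12.5
y_2 = 15.5
z_2 = 7
w_2 = 5.5
d_2 = 3
x_3 = 12
y_3 = 9.5
r_3 = 3.5
h_3 = 4.5
x_4 = 7
y_4 = 14.5
z_4 = 9.5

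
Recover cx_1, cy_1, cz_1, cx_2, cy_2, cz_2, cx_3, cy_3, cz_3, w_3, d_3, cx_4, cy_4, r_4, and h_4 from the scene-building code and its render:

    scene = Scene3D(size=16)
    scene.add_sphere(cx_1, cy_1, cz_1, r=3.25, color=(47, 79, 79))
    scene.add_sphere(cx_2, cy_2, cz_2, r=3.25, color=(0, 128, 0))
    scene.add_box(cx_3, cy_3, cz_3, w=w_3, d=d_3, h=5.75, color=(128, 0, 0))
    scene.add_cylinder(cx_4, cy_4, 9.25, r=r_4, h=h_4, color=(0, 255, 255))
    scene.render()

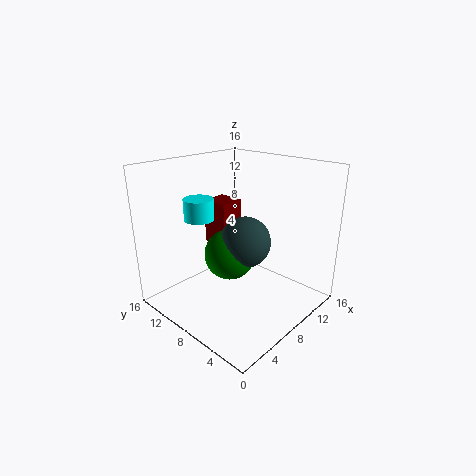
cx_1 = 11.75; cy_1 = 10.25; cz_1 = 5.5; cx_2 = 10.5; cy_2 = 11.75; cz_2 = 3.75; cx_3 = 10.25; cy_3 = 12.5; cz_3 = 4.5; w_3 = 3.25; d_3 = 3.5; cx_4 = 6.75; cy_4 = 13; r_4 = 1.75; h_4 = 2.5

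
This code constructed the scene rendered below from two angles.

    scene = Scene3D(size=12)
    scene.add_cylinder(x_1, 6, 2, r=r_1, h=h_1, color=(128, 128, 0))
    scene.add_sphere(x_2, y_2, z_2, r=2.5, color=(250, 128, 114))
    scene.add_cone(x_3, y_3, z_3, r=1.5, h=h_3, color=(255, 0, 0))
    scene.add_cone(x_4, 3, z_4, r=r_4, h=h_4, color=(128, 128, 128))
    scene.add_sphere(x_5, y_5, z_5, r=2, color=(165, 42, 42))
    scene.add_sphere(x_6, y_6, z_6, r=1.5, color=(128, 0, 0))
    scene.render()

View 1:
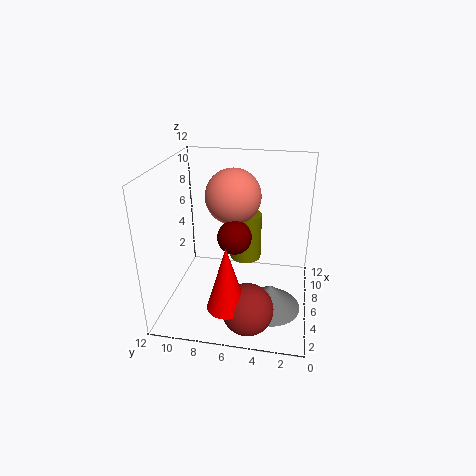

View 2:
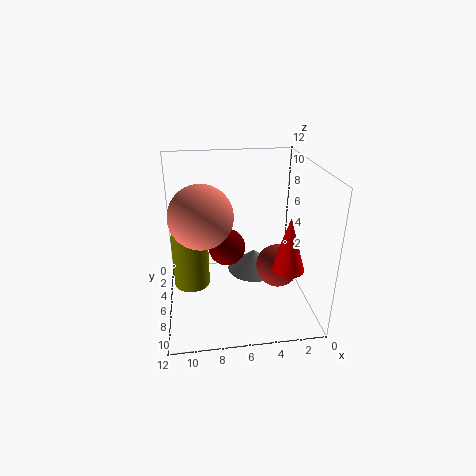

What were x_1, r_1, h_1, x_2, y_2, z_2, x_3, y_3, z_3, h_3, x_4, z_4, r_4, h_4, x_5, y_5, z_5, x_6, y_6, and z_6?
x_1 = 10, r_1 = 1.5, h_1 = 4.5, x_2 = 9, y_2 = 7, z_2 = 8.5, x_3 = 1.5, y_3 = 6, z_3 = 2.5, h_3 = 5, x_4 = 4, z_4 = 1, r_4 = 2.5, h_4 = 2, x_5 = 2, y_5 = 4.5, z_5 = 2, x_6 = 7, y_6 = 6.5, z_6 = 5.5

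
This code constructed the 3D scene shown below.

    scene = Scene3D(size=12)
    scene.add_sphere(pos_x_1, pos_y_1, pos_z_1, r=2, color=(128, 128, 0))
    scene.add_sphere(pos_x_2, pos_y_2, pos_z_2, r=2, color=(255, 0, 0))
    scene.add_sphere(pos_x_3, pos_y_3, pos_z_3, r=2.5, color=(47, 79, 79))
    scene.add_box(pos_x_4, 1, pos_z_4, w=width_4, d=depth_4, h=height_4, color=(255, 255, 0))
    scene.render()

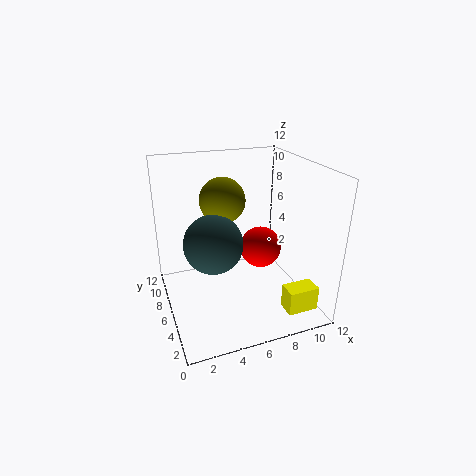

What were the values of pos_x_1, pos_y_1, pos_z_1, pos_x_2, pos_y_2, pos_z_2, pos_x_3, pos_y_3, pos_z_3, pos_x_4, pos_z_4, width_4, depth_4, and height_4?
pos_x_1 = 5.5; pos_y_1 = 8.5; pos_z_1 = 8.5; pos_x_2 = 9.5; pos_y_2 = 9; pos_z_2 = 3; pos_x_3 = 4; pos_y_3 = 6.5; pos_z_3 = 5.5; pos_x_4 = 8.5; pos_z_4 = 1; width_4 = 2.5; depth_4 = 1.5; height_4 = 2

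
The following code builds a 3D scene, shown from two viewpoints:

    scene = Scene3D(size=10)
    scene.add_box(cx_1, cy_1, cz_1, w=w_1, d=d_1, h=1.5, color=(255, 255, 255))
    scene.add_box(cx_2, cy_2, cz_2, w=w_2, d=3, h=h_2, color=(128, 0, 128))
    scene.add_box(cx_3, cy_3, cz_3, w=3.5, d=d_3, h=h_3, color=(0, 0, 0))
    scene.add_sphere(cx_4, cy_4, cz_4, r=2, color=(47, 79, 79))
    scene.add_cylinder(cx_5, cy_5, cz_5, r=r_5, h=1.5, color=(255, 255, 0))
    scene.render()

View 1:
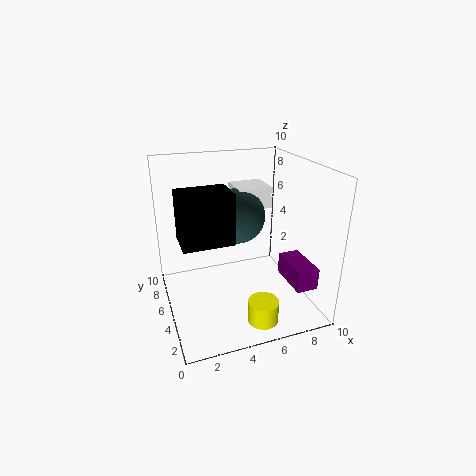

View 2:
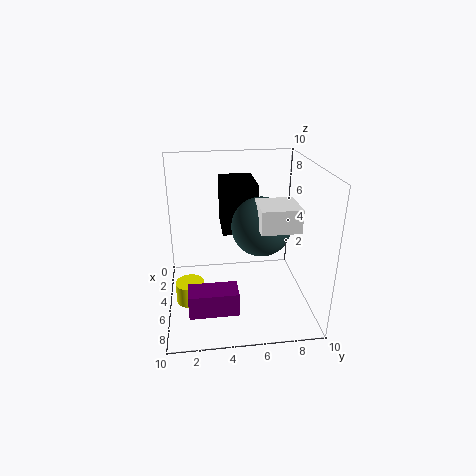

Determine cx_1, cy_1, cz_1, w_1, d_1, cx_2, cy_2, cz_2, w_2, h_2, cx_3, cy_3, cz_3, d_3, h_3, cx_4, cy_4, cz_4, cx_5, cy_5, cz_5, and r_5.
cx_1 = 5.5, cy_1 = 6, cz_1 = 6.5, w_1 = 2.5, d_1 = 2.5, cx_2 = 8, cy_2 = 1.5, cz_2 = 2, w_2 = 1.5, h_2 = 1.5, cx_3 = 1, cy_3 = 4, cz_3 = 5, d_3 = 2.5, h_3 = 3.5, cx_4 = 5.5, cy_4 = 6.5, cz_4 = 6, cx_5 = 5.5, cy_5 = 1.5, cz_5 = 0.5, r_5 = 1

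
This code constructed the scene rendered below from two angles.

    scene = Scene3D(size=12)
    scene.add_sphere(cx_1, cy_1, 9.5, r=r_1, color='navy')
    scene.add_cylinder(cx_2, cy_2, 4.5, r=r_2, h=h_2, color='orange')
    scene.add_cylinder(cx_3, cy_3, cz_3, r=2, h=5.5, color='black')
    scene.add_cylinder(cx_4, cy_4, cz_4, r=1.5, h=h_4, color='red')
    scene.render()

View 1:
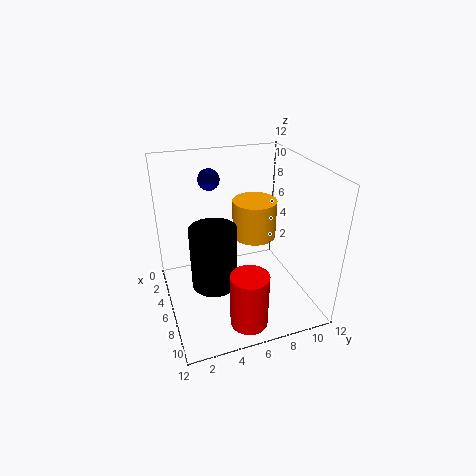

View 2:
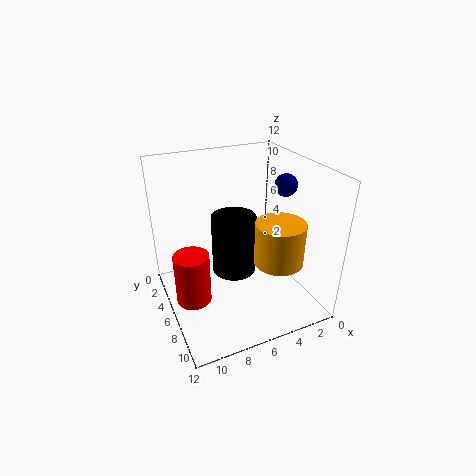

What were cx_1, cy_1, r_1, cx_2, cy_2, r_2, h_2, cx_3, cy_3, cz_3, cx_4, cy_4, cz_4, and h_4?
cx_1 = 1; cy_1 = 5; r_1 = 1; cx_2 = 3.5; cy_2 = 8.5; r_2 = 2; h_2 = 3.5; cx_3 = 5.5; cy_3 = 4; cz_3 = 1.5; cx_4 = 10; cy_4 = 5.5; cz_4 = 0.5; h_4 = 4.5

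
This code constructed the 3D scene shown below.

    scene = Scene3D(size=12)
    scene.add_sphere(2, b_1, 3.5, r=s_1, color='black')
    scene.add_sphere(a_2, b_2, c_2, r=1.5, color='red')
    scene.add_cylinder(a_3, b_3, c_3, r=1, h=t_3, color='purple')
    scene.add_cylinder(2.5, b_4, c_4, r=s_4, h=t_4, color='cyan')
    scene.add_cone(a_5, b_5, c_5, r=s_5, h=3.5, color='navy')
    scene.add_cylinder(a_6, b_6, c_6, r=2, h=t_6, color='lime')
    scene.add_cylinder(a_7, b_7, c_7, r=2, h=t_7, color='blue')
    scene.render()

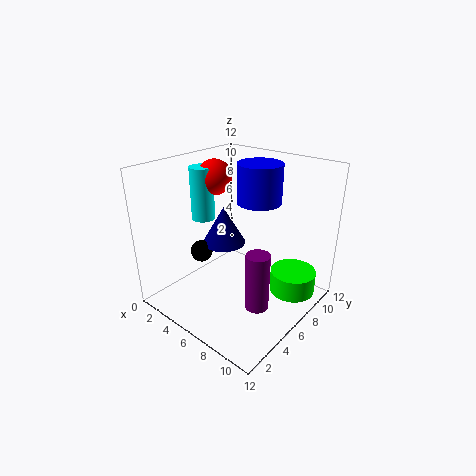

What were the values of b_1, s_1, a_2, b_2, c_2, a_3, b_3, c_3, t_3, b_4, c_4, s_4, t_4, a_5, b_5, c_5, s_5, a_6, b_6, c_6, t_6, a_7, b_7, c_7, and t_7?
b_1 = 5.5
s_1 = 1
a_2 = 3
b_2 = 6.5
c_2 = 10.5
a_3 = 8.5
b_3 = 5.5
c_3 = 0.5
t_3 = 5
b_4 = 5.5
c_4 = 7
s_4 = 1
t_4 = 4.5
a_5 = 3
b_5 = 7.5
c_5 = 4
s_5 = 2
a_6 = 9.5
b_6 = 9.5
c_6 = 0.5
t_6 = 2
a_7 = 5.5
b_7 = 9.5
c_7 = 8
t_7 = 3.5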